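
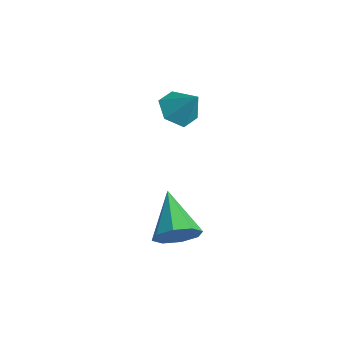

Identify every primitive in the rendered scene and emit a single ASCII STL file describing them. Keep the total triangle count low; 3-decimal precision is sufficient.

solid 
facet normal -0.574 -0.276 -0.771
outer loop
vertex 1.367 3.267 1.734
vertex 0.835 3.398 2.083
vertex 1.105 3.861 1.716
endloop
endfacet
facet normal 0.901 0.392 -0.188
outer loop
vertex 1.367 3.267 1.734
vertex 1.105 3.861 1.716
vertex 1.425 3.682 2.877
endloop
endfacet
facet normal -0.573 -0.277 -0.771
outer loop
vertex 1.105 3.861 1.716
vertex 0.835 3.398 2.083
vertex 0.572 3.992 2.065
endloop
endfacet
facet normal 0.281 0.957 0.070
outer loop
vertex 1.105 3.861 1.716
vertex 0.572 3.992 2.065
vertex 1.425 3.682 2.877
endloop
endfacet
facet normal -0.573 -0.277 -0.771
outer loop
vertex 0.572 3.992 2.065
vertex 0.835 3.398 2.083
vertex 0.302 3.529 2.432
endloop
endfacet
facet normal -0.344 0.698 0.628
outer loop
vertex 0.572 3.992 2.065
vertex 0.302 3.529 2.432
vertex 1.425 3.682 2.877
endloop
endfacet
facet normal -0.573 -0.276 -0.772
outer loop
vertex 0.302 3.529 2.432
vertex 0.835 3.398 2.083
vertex 0.564 2.934 2.45
endloop
endfacet
facet normal -0.351 -0.126 0.928
outer loop
vertex 0.302 3.529 2.432
vertex 0.564 2.934 2.45
vertex 1.425 3.682 2.877
endloop
endfacet
facet normal -0.573 -0.276 -0.772
outer loop
vertex 0.564 2.934 2.45
vertex 0.835 3.398 2.083
vertex 1.097 2.803 2.101
endloop
endfacet
facet normal 0.269 -0.692 0.670
outer loop
vertex 0.564 2.934 2.45
vertex 1.097 2.803 2.101
vertex 1.425 3.682 2.877
endloop
endfacet
facet normal -0.574 -0.276 -0.771
outer loop
vertex 1.097 2.803 2.101
vertex 0.835 3.398 2.083
vertex 1.367 3.267 1.734
endloop
endfacet
facet normal 0.895 -0.432 0.112
outer loop
vertex 1.097 2.803 2.101
vertex 1.367 3.267 1.734
vertex 1.425 3.682 2.877
endloop
endfacet
facet normal 0.816 -0.291 -0.499
outer loop
vertex 4.777 1.46 0.754
vertex 4.386 1.24 0.243
vertex 4.69 1.828 0.397
endloop
endfacet
facet normal 0.198 0.706 0.680
outer loop
vertex 4.777 1.46 0.754
vertex 4.69 1.828 0.397
vertex 3.154 1.68 0.997
endloop
endfacet
facet normal 0.816 -0.291 -0.499
outer loop
vertex 4.69 1.828 0.397
vertex 4.386 1.24 0.243
vertex 4.425 1.852 -0.05
endloop
endfacet
facet normal -0.061 0.994 0.089
outer loop
vertex 4.69 1.828 0.397
vertex 4.425 1.852 -0.05
vertex 3.154 1.68 0.997
endloop
endfacet
facet normal 0.816 -0.291 -0.499
outer loop
vertex 4.425 1.852 -0.05
vertex 4.386 1.24 0.243
vertex 4.137 1.517 -0.326
endloop
endfacet
facet normal -0.467 0.766 -0.442
outer loop
vertex 4.425 1.852 -0.05
vertex 4.137 1.517 -0.326
vertex 3.154 1.68 0.997
endloop
endfacet
facet normal 0.816 -0.292 -0.499
outer loop
vertex 4.137 1.517 -0.326
vertex 4.386 1.24 0.243
vertex 3.995 1.019 -0.267
endloop
endfacet
facet normal -0.784 0.152 -0.601
outer loop
vertex 4.137 1.517 -0.326
vertex 3.995 1.019 -0.267
vertex 3.154 1.68 0.997
endloop
endfacet
facet normal 0.816 -0.291 -0.499
outer loop
vertex 3.995 1.019 -0.267
vertex 4.386 1.24 0.243
vertex 4.082 0.651 0.09
endloop
endfacet
facet normal -0.824 -0.482 -0.296
outer loop
vertex 3.995 1.019 -0.267
vertex 4.082 0.651 0.09
vertex 3.154 1.68 0.997
endloop
endfacet
facet normal 0.816 -0.292 -0.499
outer loop
vertex 4.082 0.651 0.09
vertex 4.386 1.24 0.243
vertex 4.347 0.628 0.537
endloop
endfacet
facet normal -0.565 -0.770 0.295
outer loop
vertex 4.082 0.651 0.09
vertex 4.347 0.628 0.537
vertex 3.154 1.68 0.997
endloop
endfacet
facet normal 0.816 -0.292 -0.499
outer loop
vertex 4.347 0.628 0.537
vertex 4.386 1.24 0.243
vertex 4.635 0.963 0.812
endloop
endfacet
facet normal -0.159 -0.541 0.826
outer loop
vertex 4.347 0.628 0.537
vertex 4.635 0.963 0.812
vertex 3.154 1.68 0.997
endloop
endfacet
facet normal 0.816 -0.291 -0.499
outer loop
vertex 4.635 0.963 0.812
vertex 4.386 1.24 0.243
vertex 4.777 1.46 0.754
endloop
endfacet
facet normal 0.157 0.070 0.985
outer loop
vertex 4.635 0.963 0.812
vertex 4.777 1.46 0.754
vertex 3.154 1.68 0.997
endloop
endfacet

endsolid


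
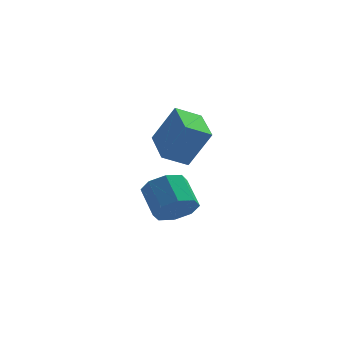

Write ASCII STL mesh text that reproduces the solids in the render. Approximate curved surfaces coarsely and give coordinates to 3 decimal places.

solid 
facet normal -0.832 -0.337 0.441
outer loop
vertex 4.112 0.948 4.561
vertex 3.62 2.649 4.932
vertex 3.236 1.04 2.979
endloop
endfacet
facet normal 0.272 -0.940 -0.205
outer loop
vertex 4.2 1.431 2.468
vertex 4.112 0.948 4.561
vertex 3.236 1.04 2.979
endloop
endfacet
facet normal -0.831 -0.338 0.442
outer loop
vertex 3.236 1.04 2.979
vertex 3.62 2.649 4.932
vertex 2.743 2.741 3.351
endloop
endfacet
facet normal -0.484 0.051 -0.874
outer loop
vertex 2.743 2.741 3.351
vertex 4.2 1.431 2.468
vertex 3.236 1.04 2.979
endloop
endfacet
facet normal 0.484 -0.051 0.874
outer loop
vertex 4.112 0.948 4.561
vertex 4.584 3.04 4.421
vertex 3.62 2.649 4.932
endloop
endfacet
facet normal 0.272 -0.940 -0.206
outer loop
vertex 5.077 1.339 4.049
vertex 4.112 0.948 4.561
vertex 4.2 1.431 2.468
endloop
endfacet
facet normal 0.484 -0.051 0.874
outer loop
vertex 5.077 1.339 4.049
vertex 4.584 3.04 4.421
vertex 4.112 0.948 4.561
endloop
endfacet
facet normal -0.272 0.940 0.206
outer loop
vertex 3.62 2.649 4.932
vertex 4.584 3.04 4.421
vertex 2.743 2.741 3.351
endloop
endfacet
facet normal -0.484 0.051 -0.874
outer loop
vertex 3.708 3.132 2.839
vertex 4.2 1.431 2.468
vertex 2.743 2.741 3.351
endloop
endfacet
facet normal -0.272 0.940 0.205
outer loop
vertex 2.743 2.741 3.351
vertex 4.584 3.04 4.421
vertex 3.708 3.132 2.839
endloop
endfacet
facet normal 0.832 0.337 -0.442
outer loop
vertex 3.708 3.132 2.839
vertex 5.077 1.339 4.049
vertex 4.2 1.431 2.468
endloop
endfacet
facet normal 0.832 0.337 -0.441
outer loop
vertex 4.584 3.04 4.421
vertex 5.077 1.339 4.049
vertex 3.708 3.132 2.839
endloop
endfacet
facet normal 0.369 -0.704 -0.606
outer loop
vertex 4.329 3.132 -0.038
vertex 3.629 3.299 -0.658
vertex 4.504 3.643 -0.525
endloop
endfacet
facet normal 0.898 0.102 0.429
outer loop
vertex 4.329 3.132 -0.038
vertex 4.504 3.643 -0.525
vertex 3.771 4.194 0.878
endloop
endfacet
facet normal 0.898 0.101 0.429
outer loop
vertex 3.771 4.194 0.878
vertex 4.504 3.643 -0.525
vertex 3.946 4.706 0.392
endloop
endfacet
facet normal -0.370 0.703 0.607
outer loop
vertex 3.771 4.194 0.878
vertex 3.946 4.706 0.392
vertex 3.071 4.361 0.258
endloop
endfacet
facet normal 0.369 -0.704 -0.607
outer loop
vertex 4.504 3.643 -0.525
vertex 3.629 3.299 -0.658
vertex 4.167 3.953 -1.089
endloop
endfacet
facet normal 0.805 0.568 -0.169
outer loop
vertex 4.504 3.643 -0.525
vertex 4.167 3.953 -1.089
vertex 3.946 4.706 0.392
endloop
endfacet
facet normal 0.805 0.569 -0.169
outer loop
vertex 3.946 4.706 0.392
vertex 4.167 3.953 -1.089
vertex 3.609 5.015 -0.173
endloop
endfacet
facet normal -0.370 0.704 0.606
outer loop
vertex 3.946 4.706 0.392
vertex 3.609 5.015 -0.173
vertex 3.071 4.361 0.258
endloop
endfacet
facet normal 0.370 -0.704 -0.607
outer loop
vertex 4.167 3.953 -1.089
vertex 3.629 3.299 -0.658
vertex 3.514 3.879 -1.401
endloop
endfacet
facet normal 0.240 0.703 -0.669
outer loop
vertex 4.167 3.953 -1.089
vertex 3.514 3.879 -1.401
vertex 3.609 5.015 -0.173
endloop
endfacet
facet normal 0.241 0.703 -0.669
outer loop
vertex 3.609 5.015 -0.173
vertex 3.514 3.879 -1.401
vertex 2.956 4.942 -0.485
endloop
endfacet
facet normal -0.369 0.704 0.607
outer loop
vertex 3.609 5.015 -0.173
vertex 2.956 4.942 -0.485
vertex 3.071 4.361 0.258
endloop
endfacet
facet normal 0.369 -0.704 -0.607
outer loop
vertex 3.514 3.879 -1.401
vertex 3.629 3.299 -0.658
vertex 2.929 3.466 -1.278
endloop
endfacet
facet normal -0.464 0.426 -0.777
outer loop
vertex 3.514 3.879 -1.401
vertex 2.929 3.466 -1.278
vertex 2.956 4.942 -0.485
endloop
endfacet
facet normal -0.465 0.426 -0.777
outer loop
vertex 2.956 4.942 -0.485
vertex 2.929 3.466 -1.278
vertex 2.371 4.528 -0.362
endloop
endfacet
facet normal -0.370 0.703 0.607
outer loop
vertex 2.956 4.942 -0.485
vertex 2.371 4.528 -0.362
vertex 3.071 4.361 0.258
endloop
endfacet
facet normal 0.370 -0.703 -0.607
outer loop
vertex 2.929 3.466 -1.278
vertex 3.629 3.299 -0.658
vertex 2.754 2.954 -0.792
endloop
endfacet
facet normal -0.897 -0.101 -0.430
outer loop
vertex 2.929 3.466 -1.278
vertex 2.754 2.954 -0.792
vertex 2.371 4.528 -0.362
endloop
endfacet
facet normal -0.898 -0.101 -0.429
outer loop
vertex 2.371 4.528 -0.362
vertex 2.754 2.954 -0.792
vertex 2.196 4.017 0.125
endloop
endfacet
facet normal -0.369 0.704 0.606
outer loop
vertex 2.371 4.528 -0.362
vertex 2.196 4.017 0.125
vertex 3.071 4.361 0.258
endloop
endfacet
facet normal 0.370 -0.704 -0.606
outer loop
vertex 2.754 2.954 -0.792
vertex 3.629 3.299 -0.658
vertex 3.091 2.645 -0.227
endloop
endfacet
facet normal -0.805 -0.569 0.169
outer loop
vertex 2.754 2.954 -0.792
vertex 3.091 2.645 -0.227
vertex 2.196 4.017 0.125
endloop
endfacet
facet normal -0.805 -0.569 0.169
outer loop
vertex 2.196 4.017 0.125
vertex 3.091 2.645 -0.227
vertex 2.533 3.707 0.689
endloop
endfacet
facet normal -0.369 0.704 0.607
outer loop
vertex 2.196 4.017 0.125
vertex 2.533 3.707 0.689
vertex 3.071 4.361 0.258
endloop
endfacet
facet normal 0.369 -0.704 -0.607
outer loop
vertex 3.091 2.645 -0.227
vertex 3.629 3.299 -0.658
vertex 3.744 2.718 0.085
endloop
endfacet
facet normal -0.241 -0.703 0.669
outer loop
vertex 3.091 2.645 -0.227
vertex 3.744 2.718 0.085
vertex 2.533 3.707 0.689
endloop
endfacet
facet normal -0.240 -0.703 0.669
outer loop
vertex 2.533 3.707 0.689
vertex 3.744 2.718 0.085
vertex 3.186 3.781 1.001
endloop
endfacet
facet normal -0.370 0.704 0.607
outer loop
vertex 2.533 3.707 0.689
vertex 3.186 3.781 1.001
vertex 3.071 4.361 0.258
endloop
endfacet
facet normal 0.370 -0.703 -0.607
outer loop
vertex 3.744 2.718 0.085
vertex 3.629 3.299 -0.658
vertex 4.329 3.132 -0.038
endloop
endfacet
facet normal 0.464 -0.425 0.777
outer loop
vertex 3.744 2.718 0.085
vertex 4.329 3.132 -0.038
vertex 3.186 3.781 1.001
endloop
endfacet
facet normal 0.464 -0.426 0.777
outer loop
vertex 3.186 3.781 1.001
vertex 4.329 3.132 -0.038
vertex 3.771 4.194 0.878
endloop
endfacet
facet normal -0.369 0.704 0.607
outer loop
vertex 3.186 3.781 1.001
vertex 3.771 4.194 0.878
vertex 3.071 4.361 0.258
endloop
endfacet

endsolid


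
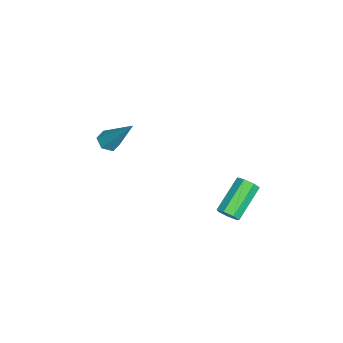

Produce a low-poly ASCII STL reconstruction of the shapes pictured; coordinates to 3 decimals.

solid 
facet normal 0.692 -0.439 -0.573
outer loop
vertex 1.894 1.694 -4.05
vertex 1.652 1.858 -4.468
vertex 2.02 2.09 -4.201
endloop
endfacet
facet normal 0.663 0.073 0.745
outer loop
vertex 1.894 1.694 -4.05
vertex 2.02 2.09 -4.201
vertex 0.689 2.458 -3.054
endloop
endfacet
facet normal 0.663 0.073 0.745
outer loop
vertex 0.689 2.458 -3.054
vertex 2.02 2.09 -4.201
vertex 0.815 2.854 -3.205
endloop
endfacet
facet normal -0.693 0.439 0.572
outer loop
vertex 0.689 2.458 -3.054
vertex 0.815 2.854 -3.205
vertex 0.448 2.622 -3.472
endloop
endfacet
facet normal 0.692 -0.438 -0.573
outer loop
vertex 2.02 2.09 -4.201
vertex 1.652 1.858 -4.468
vertex 1.869 2.312 -4.553
endloop
endfacet
facet normal 0.636 0.746 0.198
outer loop
vertex 2.02 2.09 -4.201
vertex 1.869 2.312 -4.553
vertex 0.815 2.854 -3.205
endloop
endfacet
facet normal 0.637 0.745 0.198
outer loop
vertex 0.815 2.854 -3.205
vertex 1.869 2.312 -4.553
vertex 0.665 3.076 -3.557
endloop
endfacet
facet normal -0.693 0.438 0.572
outer loop
vertex 0.815 2.854 -3.205
vertex 0.665 3.076 -3.557
vertex 0.448 2.622 -3.472
endloop
endfacet
facet normal 0.693 -0.438 -0.573
outer loop
vertex 1.869 2.312 -4.553
vertex 1.652 1.858 -4.468
vertex 1.555 2.192 -4.841
endloop
endfacet
facet normal 0.131 0.857 -0.499
outer loop
vertex 1.869 2.312 -4.553
vertex 1.555 2.192 -4.841
vertex 0.665 3.076 -3.557
endloop
endfacet
facet normal 0.131 0.857 -0.499
outer loop
vertex 0.665 3.076 -3.557
vertex 1.555 2.192 -4.841
vertex 0.351 2.956 -3.845
endloop
endfacet
facet normal -0.693 0.438 0.573
outer loop
vertex 0.665 3.076 -3.557
vertex 0.351 2.956 -3.845
vertex 0.448 2.622 -3.472
endloop
endfacet
facet normal 0.692 -0.439 -0.573
outer loop
vertex 1.555 2.192 -4.841
vertex 1.652 1.858 -4.468
vertex 1.314 1.821 -4.848
endloop
endfacet
facet normal -0.473 0.323 -0.820
outer loop
vertex 1.555 2.192 -4.841
vertex 1.314 1.821 -4.848
vertex 0.351 2.956 -3.845
endloop
endfacet
facet normal -0.473 0.323 -0.820
outer loop
vertex 0.351 2.956 -3.845
vertex 1.314 1.821 -4.848
vertex 0.11 2.585 -3.852
endloop
endfacet
facet normal -0.692 0.439 0.573
outer loop
vertex 0.351 2.956 -3.845
vertex 0.11 2.585 -3.852
vertex 0.448 2.622 -3.472
endloop
endfacet
facet normal 0.692 -0.438 -0.573
outer loop
vertex 1.314 1.821 -4.848
vertex 1.652 1.858 -4.468
vertex 1.328 1.478 -4.569
endloop
endfacet
facet normal -0.721 -0.455 -0.523
outer loop
vertex 1.314 1.821 -4.848
vertex 1.328 1.478 -4.569
vertex 0.11 2.585 -3.852
endloop
endfacet
facet normal -0.721 -0.454 -0.524
outer loop
vertex 0.11 2.585 -3.852
vertex 1.328 1.478 -4.569
vertex 0.123 2.242 -3.573
endloop
endfacet
facet normal -0.692 0.440 0.573
outer loop
vertex 0.11 2.585 -3.852
vertex 0.123 2.242 -3.573
vertex 0.448 2.622 -3.472
endloop
endfacet
facet normal 0.692 -0.438 -0.573
outer loop
vertex 1.328 1.478 -4.569
vertex 1.652 1.858 -4.468
vertex 1.586 1.421 -4.214
endloop
endfacet
facet normal -0.426 -0.889 0.167
outer loop
vertex 1.328 1.478 -4.569
vertex 1.586 1.421 -4.214
vertex 0.123 2.242 -3.573
endloop
endfacet
facet normal -0.426 -0.889 0.166
outer loop
vertex 0.123 2.242 -3.573
vertex 1.586 1.421 -4.214
vertex 0.381 2.185 -3.217
endloop
endfacet
facet normal -0.692 0.440 0.572
outer loop
vertex 0.123 2.242 -3.573
vertex 0.381 2.185 -3.217
vertex 0.448 2.622 -3.472
endloop
endfacet
facet normal 0.693 -0.438 -0.573
outer loop
vertex 1.586 1.421 -4.214
vertex 1.652 1.858 -4.468
vertex 1.894 1.694 -4.05
endloop
endfacet
facet normal 0.190 -0.654 0.732
outer loop
vertex 1.586 1.421 -4.214
vertex 1.894 1.694 -4.05
vertex 0.381 2.185 -3.217
endloop
endfacet
facet normal 0.191 -0.653 0.733
outer loop
vertex 0.381 2.185 -3.217
vertex 1.894 1.694 -4.05
vertex 0.689 2.458 -3.054
endloop
endfacet
facet normal -0.692 0.440 0.572
outer loop
vertex 0.381 2.185 -3.217
vertex 0.689 2.458 -3.054
vertex 0.448 2.622 -3.472
endloop
endfacet
facet normal -0.346 -0.524 -0.778
outer loop
vertex -1.896 -3.41 -3.554
vertex -2.388 -3.171 -3.496
vertex -2.007 -2.942 -3.82
endloop
endfacet
facet normal 0.971 0.108 -0.215
outer loop
vertex -1.896 -3.41 -3.554
vertex -2.007 -2.942 -3.82
vertex -1.672 -2.089 -1.884
endloop
endfacet
facet normal -0.347 -0.523 -0.778
outer loop
vertex -2.007 -2.942 -3.82
vertex -2.388 -3.171 -3.496
vertex -2.499 -2.703 -3.761
endloop
endfacet
facet normal 0.353 0.832 -0.428
outer loop
vertex -2.007 -2.942 -3.82
vertex -2.499 -2.703 -3.761
vertex -1.672 -2.089 -1.884
endloop
endfacet
facet normal -0.345 -0.523 -0.779
outer loop
vertex -2.499 -2.703 -3.761
vertex -2.388 -3.171 -3.496
vertex -2.88 -2.933 -3.438
endloop
endfacet
facet normal -0.540 0.841 -0.037
outer loop
vertex -2.499 -2.703 -3.761
vertex -2.88 -2.933 -3.438
vertex -1.672 -2.089 -1.884
endloop
endfacet
facet normal -0.345 -0.524 -0.778
outer loop
vertex -2.88 -2.933 -3.438
vertex -2.388 -3.171 -3.496
vertex -2.769 -3.401 -3.172
endloop
endfacet
facet normal -0.815 0.128 0.565
outer loop
vertex -2.88 -2.933 -3.438
vertex -2.769 -3.401 -3.172
vertex -1.672 -2.089 -1.884
endloop
endfacet
facet normal -0.347 -0.522 -0.779
outer loop
vertex -2.769 -3.401 -3.172
vertex -2.388 -3.171 -3.496
vertex -2.277 -3.64 -3.231
endloop
endfacet
facet normal -0.197 -0.598 0.777
outer loop
vertex -2.769 -3.401 -3.172
vertex -2.277 -3.64 -3.231
vertex -1.672 -2.089 -1.884
endloop
endfacet
facet normal -0.346 -0.522 -0.780
outer loop
vertex -2.277 -3.64 -3.231
vertex -2.388 -3.171 -3.496
vertex -1.896 -3.41 -3.554
endloop
endfacet
facet normal 0.694 -0.607 0.387
outer loop
vertex -2.277 -3.64 -3.231
vertex -1.896 -3.41 -3.554
vertex -1.672 -2.089 -1.884
endloop
endfacet

endsolid


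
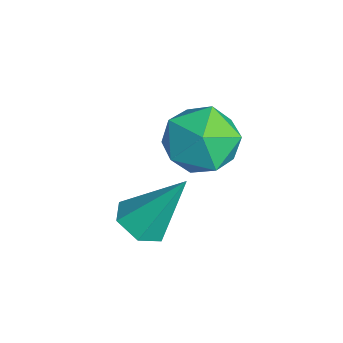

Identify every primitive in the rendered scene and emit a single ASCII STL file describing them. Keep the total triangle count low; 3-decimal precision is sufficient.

solid 
facet normal -0.138 -0.550 -0.824
outer loop
vertex 4.473 1.355 1.229
vertex 3.753 1.594 1.19
vertex 4.302 1.984 0.838
endloop
endfacet
facet normal 0.959 0.281 0.033
outer loop
vertex 4.473 1.355 1.229
vertex 4.302 1.984 0.838
vertex 4.027 2.686 2.83
endloop
endfacet
facet normal -0.138 -0.550 -0.824
outer loop
vertex 4.302 1.984 0.838
vertex 3.753 1.594 1.19
vertex 3.582 2.223 0.799
endloop
endfacet
facet normal 0.316 0.908 -0.276
outer loop
vertex 4.302 1.984 0.838
vertex 3.582 2.223 0.799
vertex 4.027 2.686 2.83
endloop
endfacet
facet normal -0.137 -0.550 -0.824
outer loop
vertex 3.582 2.223 0.799
vertex 3.753 1.594 1.19
vertex 3.033 1.832 1.151
endloop
endfacet
facet normal -0.601 0.798 -0.050
outer loop
vertex 3.582 2.223 0.799
vertex 3.033 1.832 1.151
vertex 4.027 2.686 2.83
endloop
endfacet
facet normal -0.137 -0.550 -0.824
outer loop
vertex 3.033 1.832 1.151
vertex 3.753 1.594 1.19
vertex 3.204 1.203 1.542
endloop
endfacet
facet normal -0.873 0.064 0.484
outer loop
vertex 3.033 1.832 1.151
vertex 3.204 1.203 1.542
vertex 4.027 2.686 2.83
endloop
endfacet
facet normal -0.138 -0.548 -0.825
outer loop
vertex 3.204 1.203 1.542
vertex 3.753 1.594 1.19
vertex 3.924 0.964 1.58
endloop
endfacet
facet normal -0.229 -0.563 0.794
outer loop
vertex 3.204 1.203 1.542
vertex 3.924 0.964 1.58
vertex 4.027 2.686 2.83
endloop
endfacet
facet normal -0.137 -0.548 -0.825
outer loop
vertex 3.924 0.964 1.58
vertex 3.753 1.594 1.19
vertex 4.473 1.355 1.229
endloop
endfacet
facet normal 0.686 -0.454 0.568
outer loop
vertex 3.924 0.964 1.58
vertex 4.473 1.355 1.229
vertex 4.027 2.686 2.83
endloop
endfacet
facet normal -0.730 0.464 0.502
outer loop
vertex 0.797 4.767 1.747
vertex 0.287 3.718 1.975
vertex 1.089 4.165 2.729
endloop
endfacet
facet normal -0.119 0.830 0.544
outer loop
vertex 0.797 4.767 1.747
vertex 1.089 4.165 2.729
vertex 1.932 4.705 2.09
endloop
endfacet
facet normal 0.090 0.989 -0.119
outer loop
vertex 0.797 4.767 1.747
vertex 1.932 4.705 2.09
vertex 1.652 4.592 0.941
endloop
endfacet
facet normal -0.392 0.720 -0.572
outer loop
vertex 0.797 4.767 1.747
vertex 1.652 4.592 0.941
vertex 0.635 3.982 0.87
endloop
endfacet
facet normal -0.899 0.396 -0.188
outer loop
vertex 0.797 4.767 1.747
vertex 0.635 3.982 0.87
vertex 0.287 3.718 1.975
endloop
endfacet
facet normal 0.374 0.404 0.835
outer loop
vertex 1.932 4.705 2.09
vertex 1.089 4.165 2.729
vertex 2.125 3.618 2.53
endloop
endfacet
facet normal -0.615 -0.189 0.766
outer loop
vertex 1.089 4.165 2.729
vertex 0.287 3.718 1.975
vertex 1.108 3.008 2.459
endloop
endfacet
facet normal -0.887 -0.300 -0.351
outer loop
vertex 0.287 3.718 1.975
vertex 0.635 3.982 0.87
vertex 0.828 2.895 1.31
endloop
endfacet
facet normal -0.068 0.226 -0.972
outer loop
vertex 0.635 3.982 0.87
vertex 1.652 4.592 0.941
vertex 1.671 3.435 0.671
endloop
endfacet
facet normal 0.712 0.661 -0.238
outer loop
vertex 1.652 4.592 0.941
vertex 1.932 4.705 2.09
vertex 2.473 3.882 1.425
endloop
endfacet
facet normal 0.392 -0.720 0.572
outer loop
vertex 1.963 2.833 1.653
vertex 2.125 3.618 2.53
vertex 1.108 3.008 2.459
endloop
endfacet
facet normal -0.090 -0.989 0.119
outer loop
vertex 1.963 2.833 1.653
vertex 1.108 3.008 2.459
vertex 0.828 2.895 1.31
endloop
endfacet
facet normal 0.119 -0.830 -0.544
outer loop
vertex 1.963 2.833 1.653
vertex 0.828 2.895 1.31
vertex 1.671 3.435 0.671
endloop
endfacet
facet normal 0.730 -0.464 -0.502
outer loop
vertex 1.963 2.833 1.653
vertex 1.671 3.435 0.671
vertex 2.473 3.882 1.425
endloop
endfacet
facet normal 0.899 -0.396 0.188
outer loop
vertex 1.963 2.833 1.653
vertex 2.473 3.882 1.425
vertex 2.125 3.618 2.53
endloop
endfacet
facet normal 0.068 -0.226 0.972
outer loop
vertex 1.108 3.008 2.459
vertex 2.125 3.618 2.53
vertex 1.089 4.165 2.729
endloop
endfacet
facet normal -0.712 -0.661 0.238
outer loop
vertex 0.828 2.895 1.31
vertex 1.108 3.008 2.459
vertex 0.287 3.718 1.975
endloop
endfacet
facet normal -0.374 -0.404 -0.835
outer loop
vertex 1.671 3.435 0.671
vertex 0.828 2.895 1.31
vertex 0.635 3.982 0.87
endloop
endfacet
facet normal 0.615 0.189 -0.766
outer loop
vertex 2.473 3.882 1.425
vertex 1.671 3.435 0.671
vertex 1.652 4.592 0.941
endloop
endfacet
facet normal 0.887 0.300 0.351
outer loop
vertex 2.125 3.618 2.53
vertex 2.473 3.882 1.425
vertex 1.932 4.705 2.09
endloop
endfacet

endsolid


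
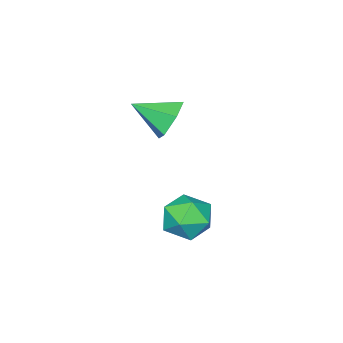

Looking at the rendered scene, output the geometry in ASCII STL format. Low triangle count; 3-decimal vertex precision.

solid 
facet normal 0.372 0.704 0.604
outer loop
vertex -0.822 1.932 1.466
vertex -0.746 1.171 2.306
vertex 0.126 1.321 1.594
endloop
endfacet
facet normal 0.547 0.834 -0.075
outer loop
vertex -0.822 1.932 1.466
vertex 0.126 1.321 1.594
vertex -0.295 1.504 0.556
endloop
endfacet
facet normal -0.057 0.890 -0.452
outer loop
vertex -0.822 1.932 1.466
vertex -0.295 1.504 0.556
vertex -1.428 1.467 0.626
endloop
endfacet
facet normal -0.605 0.796 -0.004
outer loop
vertex -0.822 1.932 1.466
vertex -1.428 1.467 0.626
vertex -1.707 1.261 1.707
endloop
endfacet
facet normal -0.340 0.681 0.648
outer loop
vertex -0.822 1.932 1.466
vertex -1.707 1.261 1.707
vertex -0.746 1.171 2.306
endloop
endfacet
facet normal 0.908 0.269 -0.321
outer loop
vertex -0.295 1.504 0.556
vertex 0.126 1.321 1.594
vertex 0.107 0.479 0.833
endloop
endfacet
facet normal 0.625 0.060 0.778
outer loop
vertex 0.126 1.321 1.594
vertex -0.746 1.171 2.306
vertex -0.172 0.273 1.914
endloop
endfacet
facet normal -0.527 0.023 0.849
outer loop
vertex -0.746 1.171 2.306
vertex -1.707 1.261 1.707
vertex -1.305 0.236 1.984
endloop
endfacet
facet normal -0.956 0.209 -0.207
outer loop
vertex -1.707 1.261 1.707
vertex -1.428 1.467 0.626
vertex -1.726 0.419 0.946
endloop
endfacet
facet normal -0.069 0.362 -0.930
outer loop
vertex -1.428 1.467 0.626
vertex -0.295 1.504 0.556
vertex -0.854 0.569 0.234
endloop
endfacet
facet normal 0.605 -0.796 0.004
outer loop
vertex -0.778 -0.192 1.074
vertex 0.107 0.479 0.833
vertex -0.172 0.273 1.914
endloop
endfacet
facet normal 0.057 -0.890 0.452
outer loop
vertex -0.778 -0.192 1.074
vertex -0.172 0.273 1.914
vertex -1.305 0.236 1.984
endloop
endfacet
facet normal -0.547 -0.834 0.075
outer loop
vertex -0.778 -0.192 1.074
vertex -1.305 0.236 1.984
vertex -1.726 0.419 0.946
endloop
endfacet
facet normal -0.372 -0.704 -0.604
outer loop
vertex -0.778 -0.192 1.074
vertex -1.726 0.419 0.946
vertex -0.854 0.569 0.234
endloop
endfacet
facet normal 0.340 -0.681 -0.648
outer loop
vertex -0.778 -0.192 1.074
vertex -0.854 0.569 0.234
vertex 0.107 0.479 0.833
endloop
endfacet
facet normal 0.956 -0.209 0.207
outer loop
vertex -0.172 0.273 1.914
vertex 0.107 0.479 0.833
vertex 0.126 1.321 1.594
endloop
endfacet
facet normal 0.069 -0.362 0.930
outer loop
vertex -1.305 0.236 1.984
vertex -0.172 0.273 1.914
vertex -0.746 1.171 2.306
endloop
endfacet
facet normal -0.908 -0.269 0.321
outer loop
vertex -1.726 0.419 0.946
vertex -1.305 0.236 1.984
vertex -1.707 1.261 1.707
endloop
endfacet
facet normal -0.625 -0.060 -0.778
outer loop
vertex -0.854 0.569 0.234
vertex -1.726 0.419 0.946
vertex -1.428 1.467 0.626
endloop
endfacet
facet normal 0.527 -0.023 -0.849
outer loop
vertex 0.107 0.479 0.833
vertex -0.854 0.569 0.234
vertex -0.295 1.504 0.556
endloop
endfacet
facet normal -0.482 0.760 -0.435
outer loop
vertex -3.898 -3.409 2.19
vertex -4.415 -3.212 3.106
vertex -3.479 -2.733 2.907
endloop
endfacet
facet normal 0.918 -0.212 -0.337
outer loop
vertex -3.898 -3.409 2.19
vertex -3.479 -2.733 2.907
vertex -3.545 -4.588 3.894
endloop
endfacet
facet normal -0.482 0.760 -0.436
outer loop
vertex -3.479 -2.733 2.907
vertex -4.415 -3.212 3.106
vertex -3.996 -2.536 3.822
endloop
endfacet
facet normal 0.870 0.207 0.447
outer loop
vertex -3.479 -2.733 2.907
vertex -3.996 -2.536 3.822
vertex -3.545 -4.588 3.894
endloop
endfacet
facet normal -0.481 0.760 -0.437
outer loop
vertex -3.996 -2.536 3.822
vertex -4.415 -3.212 3.106
vertex -4.933 -3.014 4.021
endloop
endfacet
facet normal 0.172 0.072 0.982
outer loop
vertex -3.996 -2.536 3.822
vertex -4.933 -3.014 4.021
vertex -3.545 -4.588 3.894
endloop
endfacet
facet normal -0.481 0.760 -0.437
outer loop
vertex -4.933 -3.014 4.021
vertex -4.415 -3.212 3.106
vertex -5.352 -3.69 3.305
endloop
endfacet
facet normal -0.479 -0.481 0.734
outer loop
vertex -4.933 -3.014 4.021
vertex -5.352 -3.69 3.305
vertex -3.545 -4.588 3.894
endloop
endfacet
facet normal -0.481 0.761 -0.436
outer loop
vertex -5.352 -3.69 3.305
vertex -4.415 -3.212 3.106
vertex -4.834 -3.887 2.389
endloop
endfacet
facet normal -0.431 -0.901 -0.050
outer loop
vertex -5.352 -3.69 3.305
vertex -4.834 -3.887 2.389
vertex -3.545 -4.588 3.894
endloop
endfacet
facet normal -0.481 0.761 -0.435
outer loop
vertex -4.834 -3.887 2.389
vertex -4.415 -3.212 3.106
vertex -3.898 -3.409 2.19
endloop
endfacet
facet normal 0.267 -0.766 -0.585
outer loop
vertex -4.834 -3.887 2.389
vertex -3.898 -3.409 2.19
vertex -3.545 -4.588 3.894
endloop
endfacet

endsolid


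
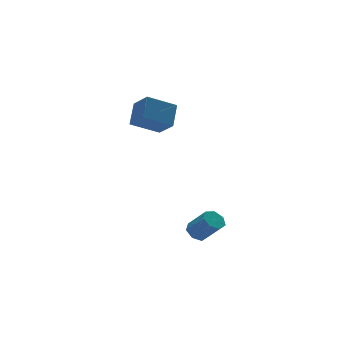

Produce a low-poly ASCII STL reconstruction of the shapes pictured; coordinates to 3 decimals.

solid 
facet normal -0.299 0.629 -0.718
outer loop
vertex 0.234 -2.761 -3.923
vertex -0.493 -3.037 -3.862
vertex -0.164 -2.442 -3.478
endloop
endfacet
facet normal 0.752 0.618 0.229
outer loop
vertex 0.234 -2.761 -3.923
vertex -0.164 -2.442 -3.478
vertex 0.76 -3.868 -2.66
endloop
endfacet
facet normal 0.752 0.618 0.229
outer loop
vertex 0.76 -3.868 -2.66
vertex -0.164 -2.442 -3.478
vertex 0.362 -3.549 -2.215
endloop
endfacet
facet normal 0.299 -0.629 0.718
outer loop
vertex 0.76 -3.868 -2.66
vertex 0.362 -3.549 -2.215
vertex 0.033 -4.143 -2.598
endloop
endfacet
facet normal -0.299 0.629 -0.718
outer loop
vertex -0.164 -2.442 -3.478
vertex -0.493 -3.037 -3.862
vertex -0.81 -2.571 -3.322
endloop
endfacet
facet normal 0.008 0.754 0.657
outer loop
vertex -0.164 -2.442 -3.478
vertex -0.81 -2.571 -3.322
vertex 0.362 -3.549 -2.215
endloop
endfacet
facet normal 0.008 0.754 0.657
outer loop
vertex 0.362 -3.549 -2.215
vertex -0.81 -2.571 -3.322
vertex -0.284 -3.678 -2.059
endloop
endfacet
facet normal 0.299 -0.629 0.718
outer loop
vertex 0.362 -3.549 -2.215
vertex -0.284 -3.678 -2.059
vertex 0.033 -4.143 -2.598
endloop
endfacet
facet normal -0.299 0.629 -0.718
outer loop
vertex -0.81 -2.571 -3.322
vertex -0.493 -3.037 -3.862
vertex -1.217 -3.05 -3.572
endloop
endfacet
facet normal -0.741 0.321 0.590
outer loop
vertex -0.81 -2.571 -3.322
vertex -1.217 -3.05 -3.572
vertex -0.284 -3.678 -2.059
endloop
endfacet
facet normal -0.741 0.321 0.590
outer loop
vertex -0.284 -3.678 -2.059
vertex -1.217 -3.05 -3.572
vertex -0.691 -4.157 -2.309
endloop
endfacet
facet normal 0.299 -0.629 0.718
outer loop
vertex -0.284 -3.678 -2.059
vertex -0.691 -4.157 -2.309
vertex 0.033 -4.143 -2.598
endloop
endfacet
facet normal -0.299 0.629 -0.718
outer loop
vertex -1.217 -3.05 -3.572
vertex -0.493 -3.037 -3.862
vertex -1.079 -3.519 -4.04
endloop
endfacet
facet normal -0.932 -0.353 0.079
outer loop
vertex -1.217 -3.05 -3.572
vertex -1.079 -3.519 -4.04
vertex -0.691 -4.157 -2.309
endloop
endfacet
facet normal -0.932 -0.353 0.079
outer loop
vertex -0.691 -4.157 -2.309
vertex -1.079 -3.519 -4.04
vertex -0.553 -4.626 -2.777
endloop
endfacet
facet normal 0.299 -0.629 0.718
outer loop
vertex -0.691 -4.157 -2.309
vertex -0.553 -4.626 -2.777
vertex 0.033 -4.143 -2.598
endloop
endfacet
facet normal -0.299 0.629 -0.718
outer loop
vertex -1.079 -3.519 -4.04
vertex -0.493 -3.037 -3.862
vertex -0.5 -3.625 -4.374
endloop
endfacet
facet normal -0.423 -0.761 -0.491
outer loop
vertex -1.079 -3.519 -4.04
vertex -0.5 -3.625 -4.374
vertex -0.553 -4.626 -2.777
endloop
endfacet
facet normal -0.422 -0.762 -0.492
outer loop
vertex -0.553 -4.626 -2.777
vertex -0.5 -3.625 -4.374
vertex 0.026 -4.731 -3.111
endloop
endfacet
facet normal 0.300 -0.629 0.717
outer loop
vertex -0.553 -4.626 -2.777
vertex 0.026 -4.731 -3.111
vertex 0.033 -4.143 -2.598
endloop
endfacet
facet normal -0.299 0.629 -0.718
outer loop
vertex -0.5 -3.625 -4.374
vertex -0.493 -3.037 -3.862
vertex 0.085 -3.287 -4.322
endloop
endfacet
facet normal 0.406 -0.597 -0.692
outer loop
vertex -0.5 -3.625 -4.374
vertex 0.085 -3.287 -4.322
vertex 0.026 -4.731 -3.111
endloop
endfacet
facet normal 0.405 -0.597 -0.692
outer loop
vertex 0.026 -4.731 -3.111
vertex 0.085 -3.287 -4.322
vertex 0.611 -4.394 -3.059
endloop
endfacet
facet normal 0.299 -0.629 0.717
outer loop
vertex 0.026 -4.731 -3.111
vertex 0.611 -4.394 -3.059
vertex 0.033 -4.143 -2.598
endloop
endfacet
facet normal -0.299 0.629 -0.718
outer loop
vertex 0.085 -3.287 -4.322
vertex -0.493 -3.037 -3.862
vertex 0.234 -2.761 -3.923
endloop
endfacet
facet normal 0.929 0.018 -0.371
outer loop
vertex 0.085 -3.287 -4.322
vertex 0.234 -2.761 -3.923
vertex 0.611 -4.394 -3.059
endloop
endfacet
facet normal 0.929 0.018 -0.371
outer loop
vertex 0.611 -4.394 -3.059
vertex 0.234 -2.761 -3.923
vertex 0.76 -3.868 -2.66
endloop
endfacet
facet normal 0.299 -0.629 0.718
outer loop
vertex 0.611 -4.394 -3.059
vertex 0.76 -3.868 -2.66
vertex 0.033 -4.143 -2.598
endloop
endfacet
facet normal -0.450 -0.545 -0.707
outer loop
vertex -1.744 1.156 4.122
vertex -1.921 2.5 3.199
vertex 0.064 0.796 3.248
endloop
endfacet
facet normal 0.108 -0.820 0.562
outer loop
vertex 0.861 1.76 4.501
vertex -1.744 1.156 4.122
vertex 0.064 0.796 3.248
endloop
endfacet
facet normal -0.450 -0.545 -0.708
outer loop
vertex 0.064 0.796 3.248
vertex -1.921 2.5 3.199
vertex -0.113 2.14 2.326
endloop
endfacet
facet normal 0.886 -0.177 -0.428
outer loop
vertex -0.113 2.14 2.326
vertex 0.861 1.76 4.501
vertex 0.064 0.796 3.248
endloop
endfacet
facet normal -0.886 0.177 0.428
outer loop
vertex -1.744 1.156 4.122
vertex -1.124 3.464 4.452
vertex -1.921 2.5 3.199
endloop
endfacet
facet normal 0.108 -0.820 0.562
outer loop
vertex -0.947 2.12 5.374
vertex -1.744 1.156 4.122
vertex 0.861 1.76 4.501
endloop
endfacet
facet normal -0.886 0.177 0.428
outer loop
vertex -0.947 2.12 5.374
vertex -1.124 3.464 4.452
vertex -1.744 1.156 4.122
endloop
endfacet
facet normal -0.108 0.820 -0.562
outer loop
vertex -1.921 2.5 3.199
vertex -1.124 3.464 4.452
vertex -0.113 2.14 2.326
endloop
endfacet
facet normal 0.886 -0.177 -0.428
outer loop
vertex 0.684 3.104 3.578
vertex 0.861 1.76 4.501
vertex -0.113 2.14 2.326
endloop
endfacet
facet normal -0.109 0.820 -0.562
outer loop
vertex -0.113 2.14 2.326
vertex -1.124 3.464 4.452
vertex 0.684 3.104 3.578
endloop
endfacet
facet normal 0.450 0.545 0.707
outer loop
vertex 0.684 3.104 3.578
vertex -0.947 2.12 5.374
vertex 0.861 1.76 4.501
endloop
endfacet
facet normal 0.450 0.545 0.707
outer loop
vertex -1.124 3.464 4.452
vertex -0.947 2.12 5.374
vertex 0.684 3.104 3.578
endloop
endfacet

endsolid


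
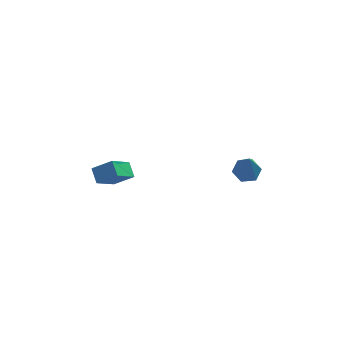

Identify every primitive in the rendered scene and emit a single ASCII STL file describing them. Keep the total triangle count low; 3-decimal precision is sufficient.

solid 
facet normal 0.002 0.370 -0.929
outer loop
vertex 3.592 0.812 2.214
vertex 3.183 1.44 2.463
vertex 3.973 1.455 2.471
endloop
endfacet
facet normal 0.830 -0.543 0.126
outer loop
vertex 3.592 0.812 2.214
vertex 3.973 1.455 2.471
vertex 3.177 0.68 4.377
endloop
endfacet
facet normal 0.002 0.369 -0.930
outer loop
vertex 3.973 1.455 2.471
vertex 3.183 1.44 2.463
vertex 3.564 2.083 2.719
endloop
endfacet
facet normal 0.811 0.340 0.477
outer loop
vertex 3.973 1.455 2.471
vertex 3.564 2.083 2.719
vertex 3.177 0.68 4.377
endloop
endfacet
facet normal 0.003 0.368 -0.930
outer loop
vertex 3.564 2.083 2.719
vertex 3.183 1.44 2.463
vertex 2.774 2.069 2.711
endloop
endfacet
facet normal -0.020 0.766 0.643
outer loop
vertex 3.564 2.083 2.719
vertex 2.774 2.069 2.711
vertex 3.177 0.68 4.377
endloop
endfacet
facet normal 0.003 0.368 -0.930
outer loop
vertex 2.774 2.069 2.711
vertex 3.183 1.44 2.463
vertex 2.393 1.426 2.455
endloop
endfacet
facet normal -0.832 0.310 0.460
outer loop
vertex 2.774 2.069 2.711
vertex 2.393 1.426 2.455
vertex 3.177 0.68 4.377
endloop
endfacet
facet normal 0.003 0.370 -0.929
outer loop
vertex 2.393 1.426 2.455
vertex 3.183 1.44 2.463
vertex 2.802 0.797 2.206
endloop
endfacet
facet normal -0.813 -0.572 0.110
outer loop
vertex 2.393 1.426 2.455
vertex 2.802 0.797 2.206
vertex 3.177 0.68 4.377
endloop
endfacet
facet normal 0.002 0.370 -0.929
outer loop
vertex 2.802 0.797 2.206
vertex 3.183 1.44 2.463
vertex 3.592 0.812 2.214
endloop
endfacet
facet normal 0.020 -0.998 -0.057
outer loop
vertex 2.802 0.797 2.206
vertex 3.592 0.812 2.214
vertex 3.177 0.68 4.377
endloop
endfacet
facet normal -0.837 0.096 -0.539
outer loop
vertex -4.902 2.984 1.869
vertex -3.936 3.961 0.543
vertex -4.701 2.164 1.411
endloop
endfacet
facet normal -0.505 -0.512 0.695
outer loop
vertex -3.604 2.039 2.117
vertex -4.902 2.984 1.869
vertex -4.701 2.164 1.411
endloop
endfacet
facet normal -0.837 0.096 -0.539
outer loop
vertex -4.701 2.164 1.411
vertex -3.936 3.961 0.543
vertex -3.735 3.142 0.085
endloop
endfacet
facet normal 0.210 -0.854 -0.477
outer loop
vertex -3.735 3.142 0.085
vertex -3.604 2.039 2.117
vertex -4.701 2.164 1.411
endloop
endfacet
facet normal -0.209 0.854 0.477
outer loop
vertex -4.902 2.984 1.869
vertex -2.839 3.836 1.249
vertex -3.936 3.961 0.543
endloop
endfacet
facet normal -0.506 -0.512 0.694
outer loop
vertex -3.805 2.858 2.575
vertex -4.902 2.984 1.869
vertex -3.604 2.039 2.117
endloop
endfacet
facet normal -0.209 0.854 0.477
outer loop
vertex -3.805 2.858 2.575
vertex -2.839 3.836 1.249
vertex -4.902 2.984 1.869
endloop
endfacet
facet normal 0.505 0.512 -0.694
outer loop
vertex -3.936 3.961 0.543
vertex -2.839 3.836 1.249
vertex -3.735 3.142 0.085
endloop
endfacet
facet normal 0.209 -0.854 -0.477
outer loop
vertex -2.638 3.016 0.791
vertex -3.604 2.039 2.117
vertex -3.735 3.142 0.085
endloop
endfacet
facet normal 0.506 0.512 -0.694
outer loop
vertex -3.735 3.142 0.085
vertex -2.839 3.836 1.249
vertex -2.638 3.016 0.791
endloop
endfacet
facet normal 0.837 -0.096 0.539
outer loop
vertex -2.638 3.016 0.791
vertex -3.805 2.858 2.575
vertex -3.604 2.039 2.117
endloop
endfacet
facet normal 0.837 -0.096 0.539
outer loop
vertex -2.839 3.836 1.249
vertex -3.805 2.858 2.575
vertex -2.638 3.016 0.791
endloop
endfacet

endsolid


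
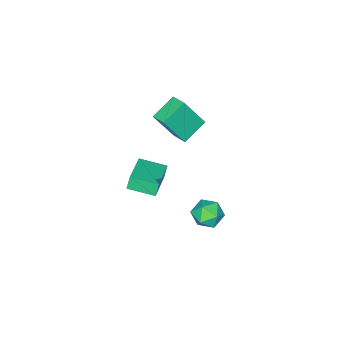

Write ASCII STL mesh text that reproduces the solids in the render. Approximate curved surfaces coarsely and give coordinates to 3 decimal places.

solid 
facet normal -0.027 0.419 0.908
outer loop
vertex -3.386 2.379 -2.228
vertex -4.054 1.833 -1.996
vertex -3.206 1.587 -1.857
endloop
endfacet
facet normal 0.632 0.442 0.637
outer loop
vertex -3.386 2.379 -2.228
vertex -3.206 1.587 -1.857
vertex -2.717 1.879 -2.545
endloop
endfacet
facet normal 0.604 0.797 0.018
outer loop
vertex -3.386 2.379 -2.228
vertex -2.717 1.879 -2.545
vertex -3.263 2.306 -3.11
endloop
endfacet
facet normal -0.073 0.993 -0.092
outer loop
vertex -3.386 2.379 -2.228
vertex -3.263 2.306 -3.11
vertex -4.089 2.277 -2.771
endloop
endfacet
facet normal -0.463 0.760 0.456
outer loop
vertex -3.386 2.379 -2.228
vertex -4.089 2.277 -2.771
vertex -4.054 1.833 -1.996
endloop
endfacet
facet normal 0.837 -0.227 0.498
outer loop
vertex -2.717 1.879 -2.545
vertex -3.206 1.587 -1.857
vertex -2.971 1.023 -2.509
endloop
endfacet
facet normal -0.230 -0.265 0.936
outer loop
vertex -3.206 1.587 -1.857
vertex -4.054 1.833 -1.996
vertex -3.797 0.994 -2.17
endloop
endfacet
facet normal -0.936 0.286 0.206
outer loop
vertex -4.054 1.833 -1.996
vertex -4.089 2.277 -2.771
vertex -4.343 1.421 -2.735
endloop
endfacet
facet normal -0.304 0.664 -0.684
outer loop
vertex -4.089 2.277 -2.771
vertex -3.263 2.306 -3.11
vertex -3.854 1.713 -3.423
endloop
endfacet
facet normal 0.792 0.347 -0.503
outer loop
vertex -3.263 2.306 -3.11
vertex -2.717 1.879 -2.545
vertex -3.006 1.467 -3.284
endloop
endfacet
facet normal 0.073 -0.993 0.092
outer loop
vertex -3.674 0.921 -3.052
vertex -2.971 1.023 -2.509
vertex -3.797 0.994 -2.17
endloop
endfacet
facet normal -0.604 -0.797 -0.018
outer loop
vertex -3.674 0.921 -3.052
vertex -3.797 0.994 -2.17
vertex -4.343 1.421 -2.735
endloop
endfacet
facet normal -0.632 -0.442 -0.637
outer loop
vertex -3.674 0.921 -3.052
vertex -4.343 1.421 -2.735
vertex -3.854 1.713 -3.423
endloop
endfacet
facet normal 0.027 -0.419 -0.908
outer loop
vertex -3.674 0.921 -3.052
vertex -3.854 1.713 -3.423
vertex -3.006 1.467 -3.284
endloop
endfacet
facet normal 0.463 -0.760 -0.456
outer loop
vertex -3.674 0.921 -3.052
vertex -3.006 1.467 -3.284
vertex -2.971 1.023 -2.509
endloop
endfacet
facet normal 0.304 -0.664 0.684
outer loop
vertex -3.797 0.994 -2.17
vertex -2.971 1.023 -2.509
vertex -3.206 1.587 -1.857
endloop
endfacet
facet normal -0.792 -0.347 0.503
outer loop
vertex -4.343 1.421 -2.735
vertex -3.797 0.994 -2.17
vertex -4.054 1.833 -1.996
endloop
endfacet
facet normal -0.837 0.227 -0.498
outer loop
vertex -3.854 1.713 -3.423
vertex -4.343 1.421 -2.735
vertex -4.089 2.277 -2.771
endloop
endfacet
facet normal 0.230 0.265 -0.936
outer loop
vertex -3.006 1.467 -3.284
vertex -3.854 1.713 -3.423
vertex -3.263 2.306 -3.11
endloop
endfacet
facet normal 0.936 -0.286 -0.206
outer loop
vertex -2.971 1.023 -2.509
vertex -3.006 1.467 -3.284
vertex -2.717 1.879 -2.545
endloop
endfacet
facet normal -0.843 -0.483 -0.237
outer loop
vertex -2.742 -2.13 -0.162
vertex -3.407 -0.861 -0.386
vertex -2.511 -2.148 -0.948
endloop
endfacet
facet normal 0.459 -0.875 0.155
outer loop
vertex -0.893 -1.219 -0.494
vertex -2.742 -2.13 -0.162
vertex -2.511 -2.148 -0.948
endloop
endfacet
facet normal -0.843 -0.484 -0.236
outer loop
vertex -2.511 -2.148 -0.948
vertex -3.407 -0.861 -0.386
vertex -3.176 -0.879 -1.173
endloop
endfacet
facet normal 0.282 -0.022 -0.959
outer loop
vertex -3.176 -0.879 -1.173
vertex -0.893 -1.219 -0.494
vertex -2.511 -2.148 -0.948
endloop
endfacet
facet normal -0.282 0.022 0.959
outer loop
vertex -2.742 -2.13 -0.162
vertex -1.789 0.068 0.068
vertex -3.407 -0.861 -0.386
endloop
endfacet
facet normal 0.459 -0.875 0.155
outer loop
vertex -1.124 -1.201 0.293
vertex -2.742 -2.13 -0.162
vertex -0.893 -1.219 -0.494
endloop
endfacet
facet normal -0.282 0.022 0.959
outer loop
vertex -1.124 -1.201 0.293
vertex -1.789 0.068 0.068
vertex -2.742 -2.13 -0.162
endloop
endfacet
facet normal -0.459 0.875 -0.155
outer loop
vertex -3.407 -0.861 -0.386
vertex -1.789 0.068 0.068
vertex -3.176 -0.879 -1.173
endloop
endfacet
facet normal 0.282 -0.021 -0.959
outer loop
vertex -1.558 0.05 -0.718
vertex -0.893 -1.219 -0.494
vertex -3.176 -0.879 -1.173
endloop
endfacet
facet normal -0.459 0.875 -0.155
outer loop
vertex -3.176 -0.879 -1.173
vertex -1.789 0.068 0.068
vertex -1.558 0.05 -0.718
endloop
endfacet
facet normal 0.843 0.483 0.236
outer loop
vertex -1.558 0.05 -0.718
vertex -1.124 -1.201 0.293
vertex -0.893 -1.219 -0.494
endloop
endfacet
facet normal 0.843 0.484 0.237
outer loop
vertex -1.789 0.068 0.068
vertex -1.124 -1.201 0.293
vertex -1.558 0.05 -0.718
endloop
endfacet
facet normal -0.403 0.318 -0.858
outer loop
vertex -5.005 -0.576 2.671
vertex -4.813 0.313 2.91
vertex -3.685 -0.684 2.011
endloop
endfacet
facet normal -0.204 -0.945 -0.254
outer loop
vertex -2.887 -1.313 3.71
vertex -5.005 -0.576 2.671
vertex -3.685 -0.684 2.011
endloop
endfacet
facet normal -0.404 0.317 -0.858
outer loop
vertex -3.685 -0.684 2.011
vertex -4.813 0.313 2.91
vertex -3.493 0.204 2.249
endloop
endfacet
facet normal 0.892 -0.073 -0.446
outer loop
vertex -3.493 0.204 2.249
vertex -2.887 -1.313 3.71
vertex -3.685 -0.684 2.011
endloop
endfacet
facet normal -0.892 0.073 0.446
outer loop
vertex -5.005 -0.576 2.671
vertex -4.015 -0.316 4.609
vertex -4.813 0.313 2.91
endloop
endfacet
facet normal -0.205 -0.945 -0.253
outer loop
vertex -4.207 -1.204 4.371
vertex -5.005 -0.576 2.671
vertex -2.887 -1.313 3.71
endloop
endfacet
facet normal -0.892 0.073 0.446
outer loop
vertex -4.207 -1.204 4.371
vertex -4.015 -0.316 4.609
vertex -5.005 -0.576 2.671
endloop
endfacet
facet normal 0.205 0.945 0.254
outer loop
vertex -4.813 0.313 2.91
vertex -4.015 -0.316 4.609
vertex -3.493 0.204 2.249
endloop
endfacet
facet normal 0.892 -0.073 -0.446
outer loop
vertex -2.695 -0.424 3.949
vertex -2.887 -1.313 3.71
vertex -3.493 0.204 2.249
endloop
endfacet
facet normal 0.204 0.946 0.253
outer loop
vertex -3.493 0.204 2.249
vertex -4.015 -0.316 4.609
vertex -2.695 -0.424 3.949
endloop
endfacet
facet normal 0.403 -0.318 0.858
outer loop
vertex -2.695 -0.424 3.949
vertex -4.207 -1.204 4.371
vertex -2.887 -1.313 3.71
endloop
endfacet
facet normal 0.403 -0.317 0.858
outer loop
vertex -4.015 -0.316 4.609
vertex -4.207 -1.204 4.371
vertex -2.695 -0.424 3.949
endloop
endfacet

endsolid


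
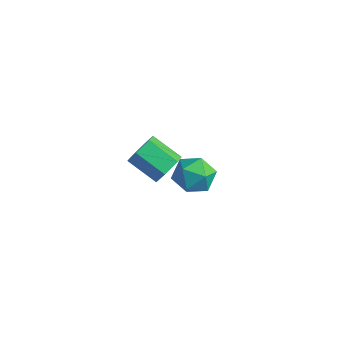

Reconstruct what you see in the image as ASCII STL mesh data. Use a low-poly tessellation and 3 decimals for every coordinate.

solid 
facet normal 0.081 0.962 -0.262
outer loop
vertex -3.218 2.516 -4.41
vertex -3.763 2.801 -3.532
vertex -2.694 2.721 -3.497
endloop
endfacet
facet normal 0.639 0.586 -0.498
outer loop
vertex -3.218 2.516 -4.41
vertex -2.694 2.721 -3.497
vertex -2.404 1.887 -4.106
endloop
endfacet
facet normal 0.392 0.063 -0.918
outer loop
vertex -3.218 2.516 -4.41
vertex -2.404 1.887 -4.106
vertex -3.294 1.451 -4.516
endloop
endfacet
facet normal -0.319 0.116 -0.941
outer loop
vertex -3.218 2.516 -4.41
vertex -3.294 1.451 -4.516
vertex -4.134 2.016 -4.161
endloop
endfacet
facet normal -0.512 0.671 -0.536
outer loop
vertex -3.218 2.516 -4.41
vertex -4.134 2.016 -4.161
vertex -3.763 2.801 -3.532
endloop
endfacet
facet normal 0.956 0.285 0.065
outer loop
vertex -2.404 1.887 -4.106
vertex -2.694 2.721 -3.497
vertex -2.446 1.784 -3.039
endloop
endfacet
facet normal 0.052 0.893 0.447
outer loop
vertex -2.694 2.721 -3.497
vertex -3.763 2.801 -3.532
vertex -3.286 2.349 -2.684
endloop
endfacet
facet normal -0.906 0.424 0.005
outer loop
vertex -3.763 2.801 -3.532
vertex -4.134 2.016 -4.161
vertex -4.176 1.913 -3.094
endloop
endfacet
facet normal -0.594 -0.475 -0.650
outer loop
vertex -4.134 2.016 -4.161
vertex -3.294 1.451 -4.516
vertex -3.886 1.079 -3.703
endloop
endfacet
facet normal 0.557 -0.561 -0.612
outer loop
vertex -3.294 1.451 -4.516
vertex -2.404 1.887 -4.106
vertex -2.817 0.999 -3.668
endloop
endfacet
facet normal 0.319 -0.116 0.941
outer loop
vertex -3.362 1.284 -2.79
vertex -2.446 1.784 -3.039
vertex -3.286 2.349 -2.684
endloop
endfacet
facet normal -0.392 -0.063 0.918
outer loop
vertex -3.362 1.284 -2.79
vertex -3.286 2.349 -2.684
vertex -4.176 1.913 -3.094
endloop
endfacet
facet normal -0.639 -0.586 0.498
outer loop
vertex -3.362 1.284 -2.79
vertex -4.176 1.913 -3.094
vertex -3.886 1.079 -3.703
endloop
endfacet
facet normal -0.081 -0.962 0.262
outer loop
vertex -3.362 1.284 -2.79
vertex -3.886 1.079 -3.703
vertex -2.817 0.999 -3.668
endloop
endfacet
facet normal 0.512 -0.671 0.536
outer loop
vertex -3.362 1.284 -2.79
vertex -2.817 0.999 -3.668
vertex -2.446 1.784 -3.039
endloop
endfacet
facet normal 0.594 0.475 0.650
outer loop
vertex -3.286 2.349 -2.684
vertex -2.446 1.784 -3.039
vertex -2.694 2.721 -3.497
endloop
endfacet
facet normal -0.557 0.561 0.612
outer loop
vertex -4.176 1.913 -3.094
vertex -3.286 2.349 -2.684
vertex -3.763 2.801 -3.532
endloop
endfacet
facet normal -0.956 -0.285 -0.065
outer loop
vertex -3.886 1.079 -3.703
vertex -4.176 1.913 -3.094
vertex -4.134 2.016 -4.161
endloop
endfacet
facet normal -0.052 -0.893 -0.447
outer loop
vertex -2.817 0.999 -3.668
vertex -3.886 1.079 -3.703
vertex -3.294 1.451 -4.516
endloop
endfacet
facet normal 0.906 -0.424 -0.005
outer loop
vertex -2.446 1.784 -3.039
vertex -2.817 0.999 -3.668
vertex -2.404 1.887 -4.106
endloop
endfacet
facet normal 0.837 0.240 -0.491
outer loop
vertex -0.574 -2.428 1.468
vertex -0.961 -1.833 1.099
vertex -0.591 -1.698 1.796
endloop
endfacet
facet normal 0.547 -0.332 0.768
outer loop
vertex -0.574 -2.428 1.468
vertex -0.591 -1.698 1.796
vertex -1.871 -2.802 2.23
endloop
endfacet
facet normal 0.546 -0.331 0.769
outer loop
vertex -1.871 -2.802 2.23
vertex -0.591 -1.698 1.796
vertex -1.889 -2.072 2.557
endloop
endfacet
facet normal -0.837 -0.241 0.492
outer loop
vertex -1.871 -2.802 2.23
vertex -1.889 -2.072 2.557
vertex -2.259 -2.207 1.861
endloop
endfacet
facet normal 0.837 0.242 -0.491
outer loop
vertex -0.591 -1.698 1.796
vertex -0.961 -1.833 1.099
vertex -0.979 -1.104 1.427
endloop
endfacet
facet normal 0.253 0.624 0.739
outer loop
vertex -0.591 -1.698 1.796
vertex -0.979 -1.104 1.427
vertex -1.889 -2.072 2.557
endloop
endfacet
facet normal 0.254 0.624 0.739
outer loop
vertex -1.889 -2.072 2.557
vertex -0.979 -1.104 1.427
vertex -2.276 -1.477 2.188
endloop
endfacet
facet normal -0.837 -0.240 0.492
outer loop
vertex -1.889 -2.072 2.557
vertex -2.276 -1.477 2.188
vertex -2.259 -2.207 1.861
endloop
endfacet
facet normal 0.837 0.242 -0.491
outer loop
vertex -0.979 -1.104 1.427
vertex -0.961 -1.833 1.099
vertex -1.349 -1.238 0.73
endloop
endfacet
facet normal -0.292 0.956 -0.029
outer loop
vertex -0.979 -1.104 1.427
vertex -1.349 -1.238 0.73
vertex -2.276 -1.477 2.188
endloop
endfacet
facet normal -0.293 0.956 -0.030
outer loop
vertex -2.276 -1.477 2.188
vertex -1.349 -1.238 0.73
vertex -2.646 -1.612 1.492
endloop
endfacet
facet normal -0.837 -0.240 0.492
outer loop
vertex -2.276 -1.477 2.188
vertex -2.646 -1.612 1.492
vertex -2.259 -2.207 1.861
endloop
endfacet
facet normal 0.837 0.241 -0.492
outer loop
vertex -1.349 -1.238 0.73
vertex -0.961 -1.833 1.099
vertex -1.331 -1.968 0.403
endloop
endfacet
facet normal -0.547 0.331 -0.769
outer loop
vertex -1.349 -1.238 0.73
vertex -1.331 -1.968 0.403
vertex -2.646 -1.612 1.492
endloop
endfacet
facet normal -0.546 0.333 -0.769
outer loop
vertex -2.646 -1.612 1.492
vertex -1.331 -1.968 0.403
vertex -2.629 -2.342 1.164
endloop
endfacet
facet normal -0.837 -0.240 0.491
outer loop
vertex -2.646 -1.612 1.492
vertex -2.629 -2.342 1.164
vertex -2.259 -2.207 1.861
endloop
endfacet
facet normal 0.837 0.240 -0.492
outer loop
vertex -1.331 -1.968 0.403
vertex -0.961 -1.833 1.099
vertex -0.944 -2.563 0.772
endloop
endfacet
facet normal -0.254 -0.624 -0.739
outer loop
vertex -1.331 -1.968 0.403
vertex -0.944 -2.563 0.772
vertex -2.629 -2.342 1.164
endloop
endfacet
facet normal -0.254 -0.625 -0.739
outer loop
vertex -2.629 -2.342 1.164
vertex -0.944 -2.563 0.772
vertex -2.241 -2.936 1.533
endloop
endfacet
facet normal -0.837 -0.242 0.491
outer loop
vertex -2.629 -2.342 1.164
vertex -2.241 -2.936 1.533
vertex -2.259 -2.207 1.861
endloop
endfacet
facet normal 0.837 0.240 -0.492
outer loop
vertex -0.944 -2.563 0.772
vertex -0.961 -1.833 1.099
vertex -0.574 -2.428 1.468
endloop
endfacet
facet normal 0.292 -0.956 0.030
outer loop
vertex -0.944 -2.563 0.772
vertex -0.574 -2.428 1.468
vertex -2.241 -2.936 1.533
endloop
endfacet
facet normal 0.292 -0.956 0.029
outer loop
vertex -2.241 -2.936 1.533
vertex -0.574 -2.428 1.468
vertex -1.871 -2.802 2.23
endloop
endfacet
facet normal -0.837 -0.242 0.491
outer loop
vertex -2.241 -2.936 1.533
vertex -1.871 -2.802 2.23
vertex -2.259 -2.207 1.861
endloop
endfacet

endsolid


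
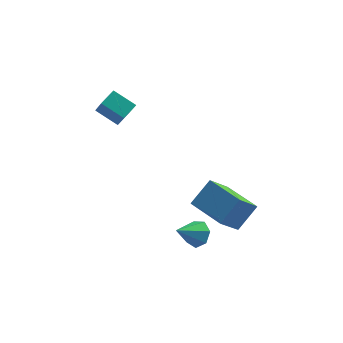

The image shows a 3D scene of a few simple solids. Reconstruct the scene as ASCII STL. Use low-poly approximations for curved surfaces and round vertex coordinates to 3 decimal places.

solid 
facet normal 0.669 0.420 -0.614
outer loop
vertex 2.665 0.012 -1.861
vertex 2.328 -0.321 -2.456
vertex 2.184 0.359 -2.148
endloop
endfacet
facet normal -0.147 0.501 0.853
outer loop
vertex 2.665 0.012 -1.861
vertex 2.184 0.359 -2.148
vertex 1.312 -0.959 -1.524
endloop
endfacet
facet normal 0.669 0.420 -0.614
outer loop
vertex 2.184 0.359 -2.148
vertex 2.328 -0.321 -2.456
vertex 1.811 0.194 -2.667
endloop
endfacet
facet normal -0.715 0.623 0.316
outer loop
vertex 2.184 0.359 -2.148
vertex 1.811 0.194 -2.667
vertex 1.312 -0.959 -1.524
endloop
endfacet
facet normal 0.669 0.420 -0.613
outer loop
vertex 1.811 0.194 -2.667
vertex 2.328 -0.321 -2.456
vertex 1.828 -0.358 -3.027
endloop
endfacet
facet normal -0.952 0.146 -0.269
outer loop
vertex 1.811 0.194 -2.667
vertex 1.828 -0.358 -3.027
vertex 1.312 -0.959 -1.524
endloop
endfacet
facet normal 0.669 0.421 -0.613
outer loop
vertex 1.828 -0.358 -3.027
vertex 2.328 -0.321 -2.456
vertex 2.222 -0.882 -2.957
endloop
endfacet
facet normal -0.678 -0.572 -0.461
outer loop
vertex 1.828 -0.358 -3.027
vertex 2.222 -0.882 -2.957
vertex 1.312 -0.959 -1.524
endloop
endfacet
facet normal 0.669 0.420 -0.612
outer loop
vertex 2.222 -0.882 -2.957
vertex 2.328 -0.321 -2.456
vertex 2.696 -0.984 -2.509
endloop
endfacet
facet normal -0.101 -0.988 -0.118
outer loop
vertex 2.222 -0.882 -2.957
vertex 2.696 -0.984 -2.509
vertex 1.312 -0.959 -1.524
endloop
endfacet
facet normal 0.668 0.420 -0.614
outer loop
vertex 2.696 -0.984 -2.509
vertex 2.328 -0.321 -2.456
vertex 2.893 -0.586 -2.022
endloop
endfacet
facet normal 0.346 -0.790 0.506
outer loop
vertex 2.696 -0.984 -2.509
vertex 2.893 -0.586 -2.022
vertex 1.312 -0.959 -1.524
endloop
endfacet
facet normal 0.668 0.420 -0.614
outer loop
vertex 2.893 -0.586 -2.022
vertex 2.328 -0.321 -2.456
vertex 2.665 0.012 -1.861
endloop
endfacet
facet normal 0.325 -0.128 0.937
outer loop
vertex 2.893 -0.586 -2.022
vertex 2.665 0.012 -1.861
vertex 1.312 -0.959 -1.524
endloop
endfacet
facet normal -0.599 -0.715 -0.360
outer loop
vertex -0.964 2.444 3.759
vertex -1.997 2.99 4.394
vertex -1.258 3.303 2.541
endloop
endfacet
facet normal 0.777 -0.411 -0.477
outer loop
vertex -0.683 3.99 2.886
vertex -0.964 2.444 3.759
vertex -1.258 3.303 2.541
endloop
endfacet
facet normal -0.599 -0.715 -0.360
outer loop
vertex -1.258 3.303 2.541
vertex -1.997 2.99 4.394
vertex -2.291 3.85 3.175
endloop
endfacet
facet normal -0.193 0.565 -0.802
outer loop
vertex -2.291 3.85 3.175
vertex -0.683 3.99 2.886
vertex -1.258 3.303 2.541
endloop
endfacet
facet normal 0.194 -0.565 0.802
outer loop
vertex -0.964 2.444 3.759
vertex -1.422 3.677 4.739
vertex -1.997 2.99 4.394
endloop
endfacet
facet normal 0.777 -0.411 -0.477
outer loop
vertex -0.389 3.13 4.105
vertex -0.964 2.444 3.759
vertex -0.683 3.99 2.886
endloop
endfacet
facet normal 0.193 -0.566 0.802
outer loop
vertex -0.389 3.13 4.105
vertex -1.422 3.677 4.739
vertex -0.964 2.444 3.759
endloop
endfacet
facet normal -0.777 0.411 0.477
outer loop
vertex -1.997 2.99 4.394
vertex -1.422 3.677 4.739
vertex -2.291 3.85 3.175
endloop
endfacet
facet normal -0.193 0.566 -0.801
outer loop
vertex -1.716 4.536 3.521
vertex -0.683 3.99 2.886
vertex -2.291 3.85 3.175
endloop
endfacet
facet normal -0.777 0.411 0.477
outer loop
vertex -2.291 3.85 3.175
vertex -1.422 3.677 4.739
vertex -1.716 4.536 3.521
endloop
endfacet
facet normal 0.599 0.715 0.360
outer loop
vertex -1.716 4.536 3.521
vertex -0.389 3.13 4.105
vertex -0.683 3.99 2.886
endloop
endfacet
facet normal 0.599 0.715 0.360
outer loop
vertex -1.422 3.677 4.739
vertex -0.389 3.13 4.105
vertex -1.716 4.536 3.521
endloop
endfacet
facet normal -0.490 -0.475 0.731
outer loop
vertex 4.216 -0.693 0.389
vertex 2.933 0.81 0.507
vertex 3.306 -1.386 -0.671
endloop
endfacet
facet normal 0.648 -0.759 -0.060
outer loop
vertex 4.187 -0.53 -1.987
vertex 4.216 -0.693 0.389
vertex 3.306 -1.386 -0.671
endloop
endfacet
facet normal -0.490 -0.475 0.731
outer loop
vertex 3.306 -1.386 -0.671
vertex 2.933 0.81 0.507
vertex 2.023 0.117 -0.553
endloop
endfacet
facet normal -0.583 -0.445 -0.680
outer loop
vertex 2.023 0.117 -0.553
vertex 4.187 -0.53 -1.987
vertex 3.306 -1.386 -0.671
endloop
endfacet
facet normal 0.583 0.445 0.680
outer loop
vertex 4.216 -0.693 0.389
vertex 3.814 1.666 -0.809
vertex 2.933 0.81 0.507
endloop
endfacet
facet normal 0.648 -0.759 -0.060
outer loop
vertex 5.097 0.163 -0.927
vertex 4.216 -0.693 0.389
vertex 4.187 -0.53 -1.987
endloop
endfacet
facet normal 0.583 0.445 0.680
outer loop
vertex 5.097 0.163 -0.927
vertex 3.814 1.666 -0.809
vertex 4.216 -0.693 0.389
endloop
endfacet
facet normal -0.648 0.759 0.060
outer loop
vertex 2.933 0.81 0.507
vertex 3.814 1.666 -0.809
vertex 2.023 0.117 -0.553
endloop
endfacet
facet normal -0.583 -0.445 -0.680
outer loop
vertex 2.904 0.973 -1.869
vertex 4.187 -0.53 -1.987
vertex 2.023 0.117 -0.553
endloop
endfacet
facet normal -0.648 0.759 0.060
outer loop
vertex 2.023 0.117 -0.553
vertex 3.814 1.666 -0.809
vertex 2.904 0.973 -1.869
endloop
endfacet
facet normal 0.490 0.475 -0.731
outer loop
vertex 2.904 0.973 -1.869
vertex 5.097 0.163 -0.927
vertex 4.187 -0.53 -1.987
endloop
endfacet
facet normal 0.490 0.475 -0.731
outer loop
vertex 3.814 1.666 -0.809
vertex 5.097 0.163 -0.927
vertex 2.904 0.973 -1.869
endloop
endfacet

endsolid


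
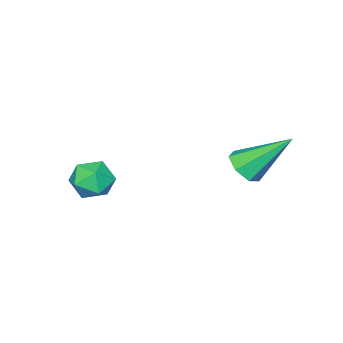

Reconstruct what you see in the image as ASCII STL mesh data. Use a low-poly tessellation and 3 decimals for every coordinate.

solid 
facet normal -0.738 0.589 -0.328
outer loop
vertex 0.919 -3.512 -2.365
vertex 0.402 -3.896 -1.892
vertex 0.793 -3.254 -1.619
endloop
endfacet
facet normal -0.112 0.933 -0.342
outer loop
vertex 0.919 -3.512 -2.365
vertex 0.793 -3.254 -1.619
vertex 1.535 -3.273 -1.915
endloop
endfacet
facet normal 0.335 0.562 -0.757
outer loop
vertex 0.919 -3.512 -2.365
vertex 1.535 -3.273 -1.915
vertex 1.602 -3.926 -2.37
endloop
endfacet
facet normal -0.014 -0.011 -1.000
outer loop
vertex 0.919 -3.512 -2.365
vertex 1.602 -3.926 -2.37
vertex 0.902 -4.311 -2.356
endloop
endfacet
facet normal -0.677 0.006 -0.736
outer loop
vertex 0.919 -3.512 -2.365
vertex 0.902 -4.311 -2.356
vertex 0.402 -3.896 -1.892
endloop
endfacet
facet normal 0.152 0.935 0.321
outer loop
vertex 1.535 -3.273 -1.915
vertex 0.793 -3.254 -1.619
vertex 1.398 -3.509 -1.164
endloop
endfacet
facet normal -0.860 0.378 0.342
outer loop
vertex 0.793 -3.254 -1.619
vertex 0.402 -3.896 -1.892
vertex 0.698 -3.894 -1.15
endloop
endfacet
facet normal -0.762 -0.565 -0.316
outer loop
vertex 0.402 -3.896 -1.892
vertex 0.902 -4.311 -2.356
vertex 0.765 -4.547 -1.605
endloop
endfacet
facet normal 0.310 -0.591 -0.744
outer loop
vertex 0.902 -4.311 -2.356
vertex 1.602 -3.926 -2.37
vertex 1.507 -4.566 -1.901
endloop
endfacet
facet normal 0.875 0.334 -0.350
outer loop
vertex 1.602 -3.926 -2.37
vertex 1.535 -3.273 -1.915
vertex 1.898 -3.924 -1.628
endloop
endfacet
facet normal 0.014 0.011 1.000
outer loop
vertex 1.381 -4.308 -1.155
vertex 1.398 -3.509 -1.164
vertex 0.698 -3.894 -1.15
endloop
endfacet
facet normal -0.335 -0.562 0.757
outer loop
vertex 1.381 -4.308 -1.155
vertex 0.698 -3.894 -1.15
vertex 0.765 -4.547 -1.605
endloop
endfacet
facet normal 0.112 -0.933 0.342
outer loop
vertex 1.381 -4.308 -1.155
vertex 0.765 -4.547 -1.605
vertex 1.507 -4.566 -1.901
endloop
endfacet
facet normal 0.738 -0.589 0.328
outer loop
vertex 1.381 -4.308 -1.155
vertex 1.507 -4.566 -1.901
vertex 1.898 -3.924 -1.628
endloop
endfacet
facet normal 0.677 -0.006 0.736
outer loop
vertex 1.381 -4.308 -1.155
vertex 1.898 -3.924 -1.628
vertex 1.398 -3.509 -1.164
endloop
endfacet
facet normal -0.310 0.591 0.744
outer loop
vertex 0.698 -3.894 -1.15
vertex 1.398 -3.509 -1.164
vertex 0.793 -3.254 -1.619
endloop
endfacet
facet normal -0.875 -0.334 0.350
outer loop
vertex 0.765 -4.547 -1.605
vertex 0.698 -3.894 -1.15
vertex 0.402 -3.896 -1.892
endloop
endfacet
facet normal -0.152 -0.935 -0.321
outer loop
vertex 1.507 -4.566 -1.901
vertex 0.765 -4.547 -1.605
vertex 0.902 -4.311 -2.356
endloop
endfacet
facet normal 0.860 -0.378 -0.342
outer loop
vertex 1.898 -3.924 -1.628
vertex 1.507 -4.566 -1.901
vertex 1.602 -3.926 -2.37
endloop
endfacet
facet normal 0.762 0.565 0.316
outer loop
vertex 1.398 -3.509 -1.164
vertex 1.898 -3.924 -1.628
vertex 1.535 -3.273 -1.915
endloop
endfacet
facet normal 0.408 -0.600 -0.688
outer loop
vertex -1.994 -1.159 -1.099
vertex -2.374 -0.837 -1.605
vertex -1.727 -0.672 -1.365
endloop
endfacet
facet normal 0.640 0.067 0.765
outer loop
vertex -1.994 -1.159 -1.099
vertex -1.727 -0.672 -1.365
vertex -3.186 0.357 -0.235
endloop
endfacet
facet normal 0.408 -0.600 -0.688
outer loop
vertex -1.727 -0.672 -1.365
vertex -2.374 -0.837 -1.605
vertex -1.947 -0.309 -1.812
endloop
endfacet
facet normal 0.675 0.699 0.235
outer loop
vertex -1.727 -0.672 -1.365
vertex -1.947 -0.309 -1.812
vertex -3.186 0.357 -0.235
endloop
endfacet
facet normal 0.407 -0.600 -0.689
outer loop
vertex -1.947 -0.309 -1.812
vertex -2.374 -0.837 -1.605
vertex -2.489 -0.343 -2.103
endloop
endfacet
facet normal 0.109 0.944 -0.313
outer loop
vertex -1.947 -0.309 -1.812
vertex -2.489 -0.343 -2.103
vertex -3.186 0.357 -0.235
endloop
endfacet
facet normal 0.409 -0.599 -0.689
outer loop
vertex -2.489 -0.343 -2.103
vertex -2.374 -0.837 -1.605
vertex -2.944 -0.75 -2.019
endloop
endfacet
facet normal -0.636 0.614 -0.467
outer loop
vertex -2.489 -0.343 -2.103
vertex -2.944 -0.75 -2.019
vertex -3.186 0.357 -0.235
endloop
endfacet
facet normal 0.407 -0.601 -0.687
outer loop
vertex -2.944 -0.75 -2.019
vertex -2.374 -0.837 -1.605
vertex -2.971 -1.221 -1.623
endloop
endfacet
facet normal -0.993 -0.037 -0.112
outer loop
vertex -2.944 -0.75 -2.019
vertex -2.971 -1.221 -1.623
vertex -3.186 0.357 -0.235
endloop
endfacet
facet normal 0.407 -0.601 -0.688
outer loop
vertex -2.971 -1.221 -1.623
vertex -2.374 -0.837 -1.605
vertex -2.548 -1.403 -1.214
endloop
endfacet
facet normal -0.698 -0.524 0.488
outer loop
vertex -2.971 -1.221 -1.623
vertex -2.548 -1.403 -1.214
vertex -3.186 0.357 -0.235
endloop
endfacet
facet normal 0.407 -0.601 -0.688
outer loop
vertex -2.548 -1.403 -1.214
vertex -2.374 -0.837 -1.605
vertex -1.994 -1.159 -1.099
endloop
endfacet
facet normal 0.028 -0.478 0.878
outer loop
vertex -2.548 -1.403 -1.214
vertex -1.994 -1.159 -1.099
vertex -3.186 0.357 -0.235
endloop
endfacet

endsolid


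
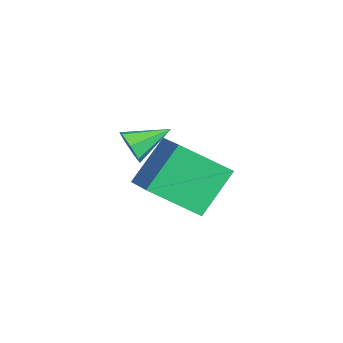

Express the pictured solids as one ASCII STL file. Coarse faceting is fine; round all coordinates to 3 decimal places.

solid 
facet normal -0.912 -0.144 -0.385
outer loop
vertex -2.017 1.017 -2.689
vertex -2.671 2.003 -1.509
vertex -1.792 2.447 -3.759
endloop
endfacet
facet normal 0.391 -0.590 -0.706
outer loop
vertex -0.589 2.637 -3.251
vertex -2.017 1.017 -2.689
vertex -1.792 2.447 -3.759
endloop
endfacet
facet normal -0.912 -0.144 -0.385
outer loop
vertex -1.792 2.447 -3.759
vertex -2.671 2.003 -1.509
vertex -2.446 3.432 -2.579
endloop
endfacet
facet normal 0.125 0.795 -0.594
outer loop
vertex -2.446 3.432 -2.579
vertex -0.589 2.637 -3.251
vertex -1.792 2.447 -3.759
endloop
endfacet
facet normal -0.125 -0.794 0.594
outer loop
vertex -2.017 1.017 -2.689
vertex -1.468 2.193 -1.001
vertex -2.671 2.003 -1.509
endloop
endfacet
facet normal 0.392 -0.590 -0.706
outer loop
vertex -0.814 1.208 -2.181
vertex -2.017 1.017 -2.689
vertex -0.589 2.637 -3.251
endloop
endfacet
facet normal -0.125 -0.795 0.594
outer loop
vertex -0.814 1.208 -2.181
vertex -1.468 2.193 -1.001
vertex -2.017 1.017 -2.689
endloop
endfacet
facet normal -0.391 0.590 0.706
outer loop
vertex -2.671 2.003 -1.509
vertex -1.468 2.193 -1.001
vertex -2.446 3.432 -2.579
endloop
endfacet
facet normal 0.125 0.794 -0.594
outer loop
vertex -1.243 3.623 -2.071
vertex -0.589 2.637 -3.251
vertex -2.446 3.432 -2.579
endloop
endfacet
facet normal -0.392 0.590 0.706
outer loop
vertex -2.446 3.432 -2.579
vertex -1.468 2.193 -1.001
vertex -1.243 3.623 -2.071
endloop
endfacet
facet normal 0.912 0.144 0.385
outer loop
vertex -1.243 3.623 -2.071
vertex -0.814 1.208 -2.181
vertex -0.589 2.637 -3.251
endloop
endfacet
facet normal 0.912 0.144 0.385
outer loop
vertex -1.468 2.193 -1.001
vertex -0.814 1.208 -2.181
vertex -1.243 3.623 -2.071
endloop
endfacet
facet normal 0.159 -0.922 -0.353
outer loop
vertex 0.191 0.884 -0.38
vertex -0.038 0.671 0.073
vertex -0.28 0.811 -0.401
endloop
endfacet
facet normal -0.074 0.688 -0.722
outer loop
vertex 0.191 0.884 -0.38
vertex -0.28 0.811 -0.401
vertex -0.222 1.749 0.487
endloop
endfacet
facet normal 0.158 -0.922 -0.353
outer loop
vertex -0.28 0.811 -0.401
vertex -0.038 0.671 0.073
vertex -0.569 0.633 -0.065
endloop
endfacet
facet normal -0.780 0.455 -0.430
outer loop
vertex -0.28 0.811 -0.401
vertex -0.569 0.633 -0.065
vertex -0.222 1.749 0.487
endloop
endfacet
facet normal 0.158 -0.921 -0.355
outer loop
vertex -0.569 0.633 -0.065
vertex -0.038 0.671 0.073
vertex -0.457 0.483 0.374
endloop
endfacet
facet normal -0.945 0.149 0.292
outer loop
vertex -0.569 0.633 -0.065
vertex -0.457 0.483 0.374
vertex -0.222 1.749 0.487
endloop
endfacet
facet normal 0.159 -0.921 -0.355
outer loop
vertex -0.457 0.483 0.374
vertex -0.038 0.671 0.073
vertex -0.03 0.475 0.586
endloop
endfacet
facet normal -0.445 0.003 0.896
outer loop
vertex -0.457 0.483 0.374
vertex -0.03 0.475 0.586
vertex -0.222 1.749 0.487
endloop
endfacet
facet normal 0.157 -0.922 -0.355
outer loop
vertex -0.03 0.475 0.586
vertex -0.038 0.671 0.073
vertex 0.392 0.614 0.412
endloop
endfacet
facet normal 0.343 0.124 0.931
outer loop
vertex -0.03 0.475 0.586
vertex 0.392 0.614 0.412
vertex -0.222 1.749 0.487
endloop
endfacet
facet normal 0.157 -0.922 -0.354
outer loop
vertex 0.392 0.614 0.412
vertex -0.038 0.671 0.073
vertex 0.49 0.796 -0.018
endloop
endfacet
facet normal 0.828 0.424 0.368
outer loop
vertex 0.392 0.614 0.412
vertex 0.49 0.796 -0.018
vertex -0.222 1.749 0.487
endloop
endfacet
facet normal 0.157 -0.922 -0.354
outer loop
vertex 0.49 0.796 -0.018
vertex -0.038 0.671 0.073
vertex 0.191 0.884 -0.38
endloop
endfacet
facet normal 0.642 0.674 -0.366
outer loop
vertex 0.49 0.796 -0.018
vertex 0.191 0.884 -0.38
vertex -0.222 1.749 0.487
endloop
endfacet

endsolid


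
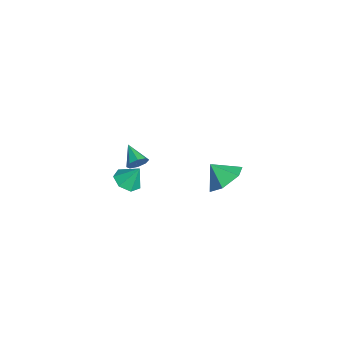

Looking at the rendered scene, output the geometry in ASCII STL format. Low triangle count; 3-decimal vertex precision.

solid 
facet normal 0.349 0.614 -0.708
outer loop
vertex 3.43 3.045 1.629
vertex 2.893 2.484 0.878
vertex 2.418 3.321 1.369
endloop
endfacet
facet normal -0.186 0.220 0.958
outer loop
vertex 3.43 3.045 1.629
vertex 2.418 3.321 1.369
vertex 2.467 1.736 1.742
endloop
endfacet
facet normal 0.350 0.614 -0.708
outer loop
vertex 2.418 3.321 1.369
vertex 2.893 2.484 0.878
vertex 1.882 2.76 0.618
endloop
endfacet
facet normal -0.843 0.098 0.528
outer loop
vertex 2.418 3.321 1.369
vertex 1.882 2.76 0.618
vertex 2.467 1.736 1.742
endloop
endfacet
facet normal 0.350 0.614 -0.708
outer loop
vertex 1.882 2.76 0.618
vertex 2.893 2.484 0.878
vertex 2.357 1.923 0.127
endloop
endfacet
facet normal -0.869 -0.494 0.002
outer loop
vertex 1.882 2.76 0.618
vertex 2.357 1.923 0.127
vertex 2.467 1.736 1.742
endloop
endfacet
facet normal 0.350 0.614 -0.708
outer loop
vertex 2.357 1.923 0.127
vertex 2.893 2.484 0.878
vertex 3.368 1.648 0.388
endloop
endfacet
facet normal -0.238 -0.966 -0.096
outer loop
vertex 2.357 1.923 0.127
vertex 3.368 1.648 0.388
vertex 2.467 1.736 1.742
endloop
endfacet
facet normal 0.349 0.614 -0.708
outer loop
vertex 3.368 1.648 0.388
vertex 2.893 2.484 0.878
vertex 3.905 2.209 1.139
endloop
endfacet
facet normal 0.418 -0.845 0.333
outer loop
vertex 3.368 1.648 0.388
vertex 3.905 2.209 1.139
vertex 2.467 1.736 1.742
endloop
endfacet
facet normal 0.349 0.614 -0.708
outer loop
vertex 3.905 2.209 1.139
vertex 2.893 2.484 0.878
vertex 3.43 3.045 1.629
endloop
endfacet
facet normal 0.444 -0.252 0.860
outer loop
vertex 3.905 2.209 1.139
vertex 3.43 3.045 1.629
vertex 2.467 1.736 1.742
endloop
endfacet
facet normal -0.162 -0.489 -0.857
outer loop
vertex -2.288 -2.602 -4.098
vertex -2.977 -2.125 -4.24
vertex -2.174 -1.979 -4.475
endloop
endfacet
facet normal 0.925 0.058 0.375
outer loop
vertex -2.288 -2.602 -4.098
vertex -2.174 -1.979 -4.475
vertex -2.763 -1.475 -3.1
endloop
endfacet
facet normal -0.162 -0.489 -0.857
outer loop
vertex -2.174 -1.979 -4.475
vertex -2.977 -2.125 -4.24
vertex -2.665 -1.466 -4.675
endloop
endfacet
facet normal 0.712 0.700 0.048
outer loop
vertex -2.174 -1.979 -4.475
vertex -2.665 -1.466 -4.675
vertex -2.763 -1.475 -3.1
endloop
endfacet
facet normal -0.161 -0.490 -0.857
outer loop
vertex -2.665 -1.466 -4.675
vertex -2.977 -2.125 -4.24
vertex -3.391 -1.45 -4.548
endloop
endfacet
facet normal 0.023 1.000 0.007
outer loop
vertex -2.665 -1.466 -4.675
vertex -3.391 -1.45 -4.548
vertex -2.763 -1.475 -3.1
endloop
endfacet
facet normal -0.162 -0.490 -0.856
outer loop
vertex -3.391 -1.45 -4.548
vertex -2.977 -2.125 -4.24
vertex -3.806 -1.942 -4.188
endloop
endfacet
facet normal -0.622 0.731 0.282
outer loop
vertex -3.391 -1.45 -4.548
vertex -3.806 -1.942 -4.188
vertex -2.763 -1.475 -3.1
endloop
endfacet
facet normal -0.162 -0.488 -0.858
outer loop
vertex -3.806 -1.942 -4.188
vertex -2.977 -2.125 -4.24
vertex -3.597 -2.573 -3.868
endloop
endfacet
facet normal -0.739 0.094 0.668
outer loop
vertex -3.806 -1.942 -4.188
vertex -3.597 -2.573 -3.868
vertex -2.763 -1.475 -3.1
endloop
endfacet
facet normal -0.160 -0.490 -0.857
outer loop
vertex -3.597 -2.573 -3.868
vertex -2.977 -2.125 -4.24
vertex -2.921 -2.866 -3.827
endloop
endfacet
facet normal -0.239 -0.428 0.872
outer loop
vertex -3.597 -2.573 -3.868
vertex -2.921 -2.866 -3.827
vertex -2.763 -1.475 -3.1
endloop
endfacet
facet normal -0.162 -0.490 -0.857
outer loop
vertex -2.921 -2.866 -3.827
vertex -2.977 -2.125 -4.24
vertex -2.288 -2.602 -4.098
endloop
endfacet
facet normal 0.503 -0.445 0.741
outer loop
vertex -2.921 -2.866 -3.827
vertex -2.288 -2.602 -4.098
vertex -2.763 -1.475 -3.1
endloop
endfacet
facet normal 0.835 0.328 -0.441
outer loop
vertex 4.117 -2.25 3.52
vertex 3.808 -1.857 3.227
vertex 4.081 -1.865 3.738
endloop
endfacet
facet normal 0.167 -0.474 0.865
outer loop
vertex 4.117 -2.25 3.52
vertex 4.081 -1.865 3.738
vertex 2.772 -2.263 3.773
endloop
endfacet
facet normal 0.835 0.328 -0.441
outer loop
vertex 4.081 -1.865 3.738
vertex 3.808 -1.857 3.227
vertex 3.885 -1.475 3.657
endloop
endfacet
facet normal -0.031 0.188 0.982
outer loop
vertex 4.081 -1.865 3.738
vertex 3.885 -1.475 3.657
vertex 2.772 -2.263 3.773
endloop
endfacet
facet normal 0.835 0.328 -0.441
outer loop
vertex 3.885 -1.475 3.657
vertex 3.808 -1.857 3.227
vertex 3.644 -1.309 3.324
endloop
endfacet
facet normal -0.406 0.666 0.626
outer loop
vertex 3.885 -1.475 3.657
vertex 3.644 -1.309 3.324
vertex 2.772 -2.263 3.773
endloop
endfacet
facet normal 0.836 0.328 -0.440
outer loop
vertex 3.644 -1.309 3.324
vertex 3.808 -1.857 3.227
vertex 3.499 -1.463 2.934
endloop
endfacet
facet normal -0.737 0.676 0.007
outer loop
vertex 3.644 -1.309 3.324
vertex 3.499 -1.463 2.934
vertex 2.772 -2.263 3.773
endloop
endfacet
facet normal 0.836 0.328 -0.440
outer loop
vertex 3.499 -1.463 2.934
vertex 3.808 -1.857 3.227
vertex 3.535 -1.848 2.715
endloop
endfacet
facet normal -0.830 0.215 -0.514
outer loop
vertex 3.499 -1.463 2.934
vertex 3.535 -1.848 2.715
vertex 2.772 -2.263 3.773
endloop
endfacet
facet normal 0.836 0.328 -0.440
outer loop
vertex 3.535 -1.848 2.715
vertex 3.808 -1.857 3.227
vertex 3.731 -2.238 2.797
endloop
endfacet
facet normal -0.631 -0.450 -0.632
outer loop
vertex 3.535 -1.848 2.715
vertex 3.731 -2.238 2.797
vertex 2.772 -2.263 3.773
endloop
endfacet
facet normal 0.835 0.329 -0.441
outer loop
vertex 3.731 -2.238 2.797
vertex 3.808 -1.857 3.227
vertex 3.972 -2.404 3.13
endloop
endfacet
facet normal -0.257 -0.926 -0.276
outer loop
vertex 3.731 -2.238 2.797
vertex 3.972 -2.404 3.13
vertex 2.772 -2.263 3.773
endloop
endfacet
facet normal 0.836 0.329 -0.440
outer loop
vertex 3.972 -2.404 3.13
vertex 3.808 -1.857 3.227
vertex 4.117 -2.25 3.52
endloop
endfacet
facet normal 0.073 -0.937 0.343
outer loop
vertex 3.972 -2.404 3.13
vertex 4.117 -2.25 3.52
vertex 2.772 -2.263 3.773
endloop
endfacet

endsolid
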